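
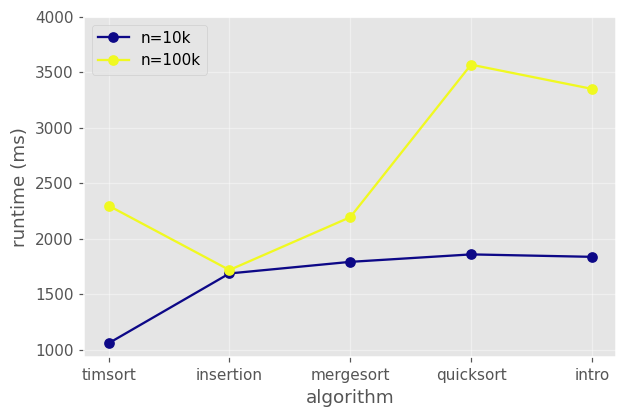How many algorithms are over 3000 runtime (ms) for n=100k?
2

Above 3000: quicksort, intro.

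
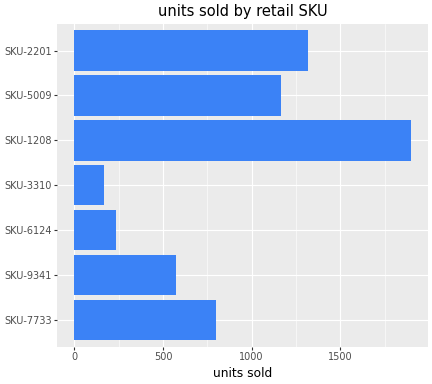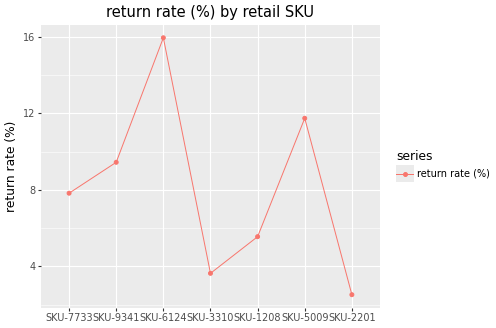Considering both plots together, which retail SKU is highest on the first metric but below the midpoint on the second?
Chart 2 median return rate (%) ≈ 8; below-median retail SKUs: SKU-3310, SKU-1208, SKU-2201. Among those, SKU-1208 has the highest units sold (≈ 1800).

SKU-1208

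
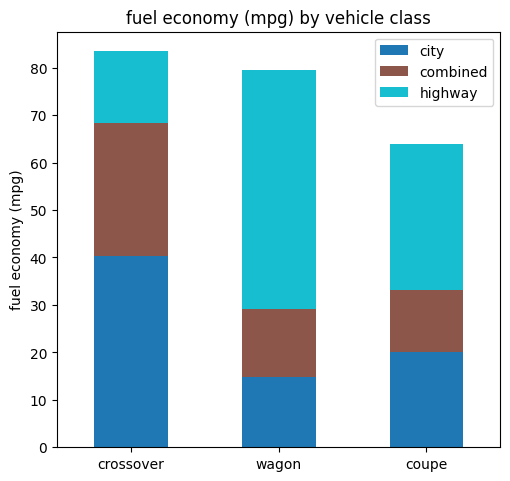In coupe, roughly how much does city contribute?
≈ 20

city top ≈ 20, bottom ≈ 0; segment ≈ 20.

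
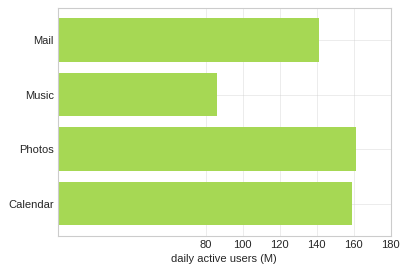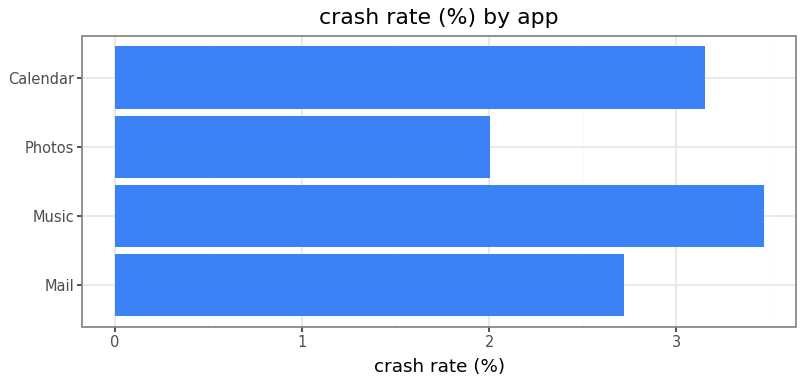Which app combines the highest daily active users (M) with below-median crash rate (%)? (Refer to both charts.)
Photos

Chart 2 median crash rate (%) ≈ 3; below-median apps: Mail, Photos. Among those, Photos has the highest daily active users (M) (≈ 160).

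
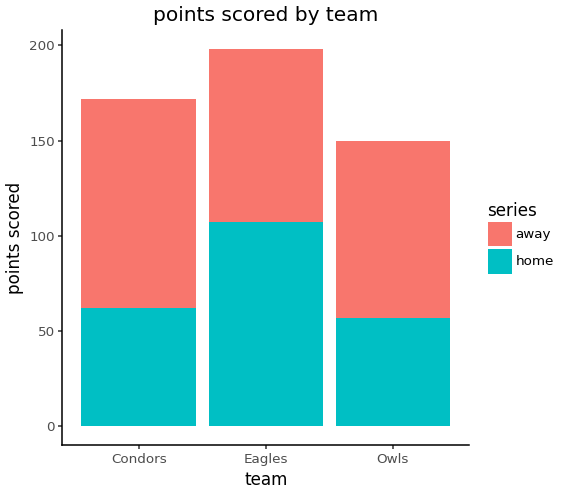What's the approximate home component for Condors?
home top ≈ 60, bottom ≈ 0; segment ≈ 60.

≈ 60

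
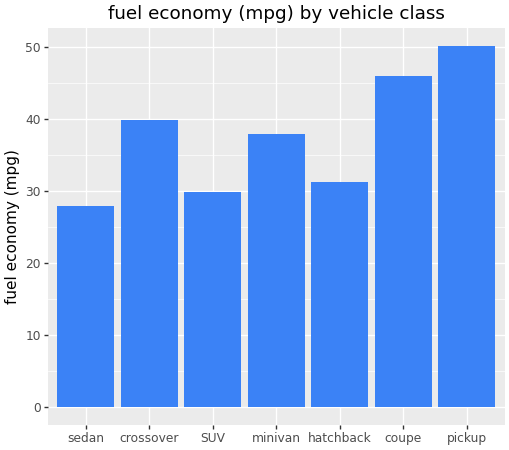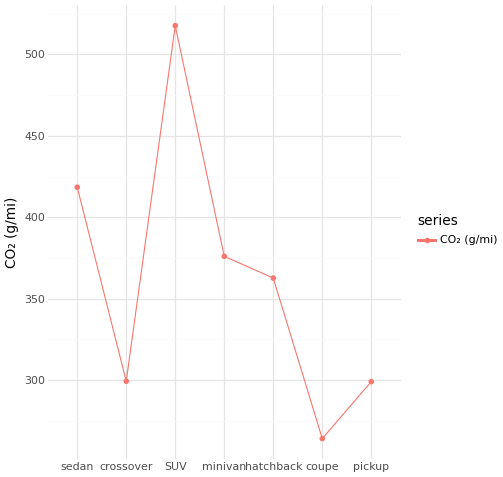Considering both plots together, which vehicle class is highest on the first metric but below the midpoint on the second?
pickup

Chart 2 median CO₂ (g/mi) ≈ 350; below-median vehicle classes: crossover, coupe, pickup. Among those, pickup has the highest fuel economy (mpg) (≈ 50).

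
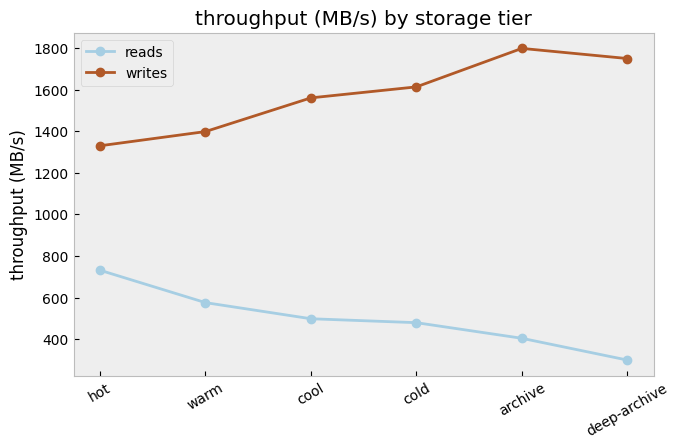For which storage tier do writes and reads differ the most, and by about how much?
deep-archive, ≈ 1600 MB/s

deep-archive: writes ≈ 1800, reads ≈ 200 → gap ≈ 1600. Next-largest (archive) is only ≈ 1400.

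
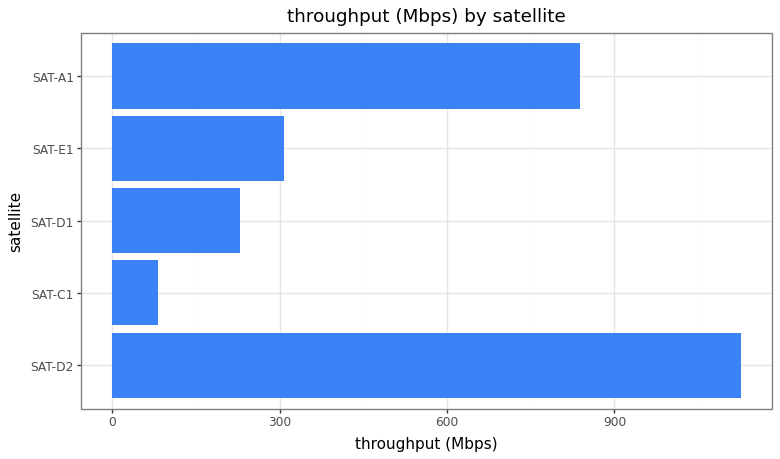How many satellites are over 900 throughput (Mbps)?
Above 900: SAT-D2.

1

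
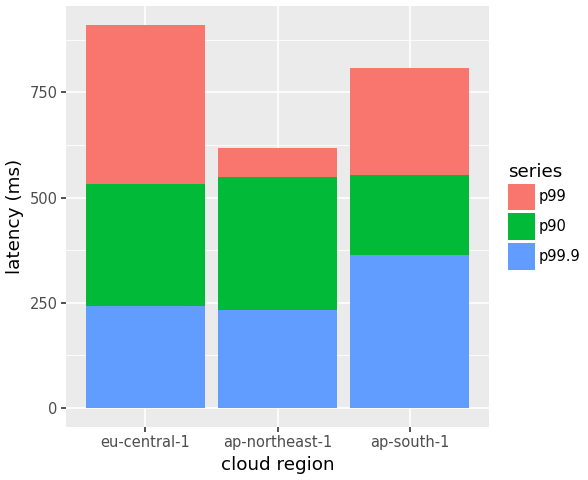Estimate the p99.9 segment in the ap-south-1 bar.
p99.9 top ≈ 400, bottom ≈ 0; segment ≈ 400.

≈ 400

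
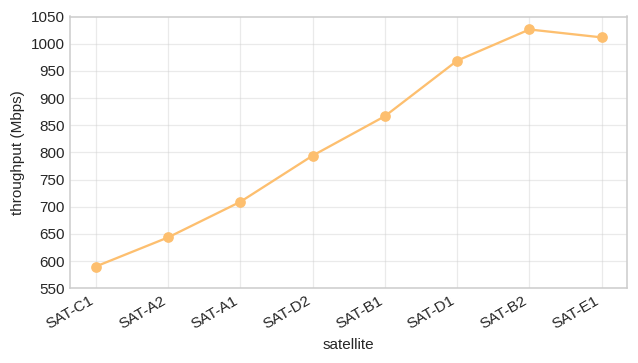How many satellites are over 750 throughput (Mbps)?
Above 750: SAT-D2, SAT-B1, SAT-D1, SAT-B2, SAT-E1.

5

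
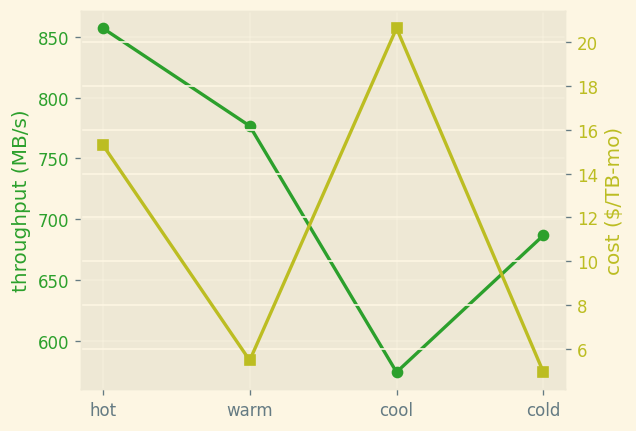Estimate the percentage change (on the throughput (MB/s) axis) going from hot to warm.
hot ≈ 850, warm ≈ 775; (775 − 850) / 850 ≈ -8.8%.

≈ -8.8%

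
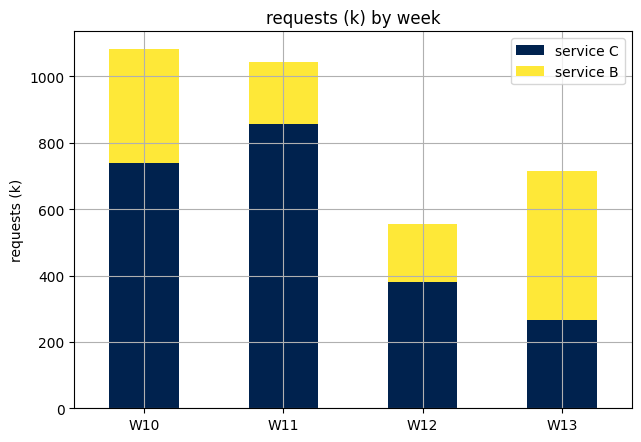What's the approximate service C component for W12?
service C top ≈ 400, bottom ≈ 0; segment ≈ 400.

≈ 400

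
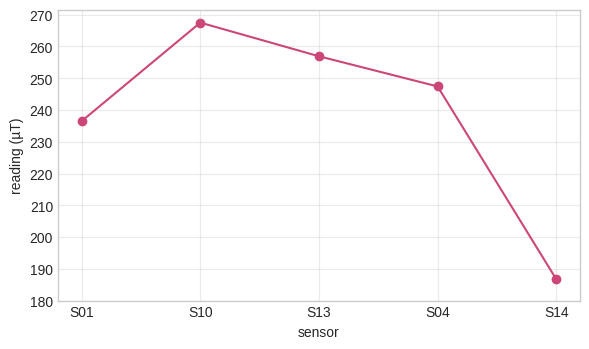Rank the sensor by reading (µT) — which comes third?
Top 4: S10 ≈ 270, S13 ≈ 260, S04 ≈ 250, S01 ≈ 240.

S04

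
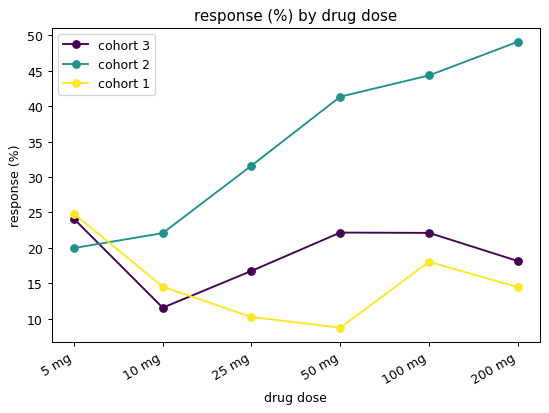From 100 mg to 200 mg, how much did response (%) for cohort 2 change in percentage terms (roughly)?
100 mg ≈ 45, 200 mg ≈ 50; (50 − 45) / 45 ≈ +11.1%.

≈ +11.1%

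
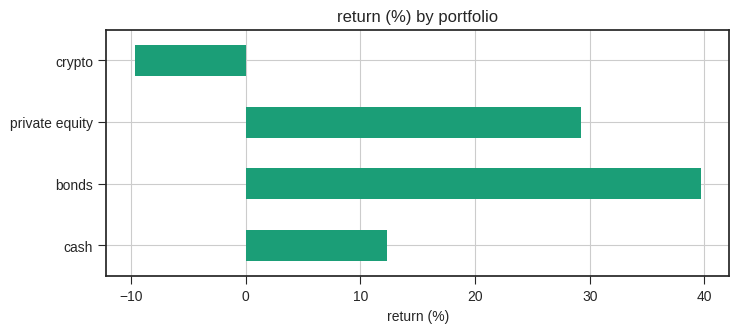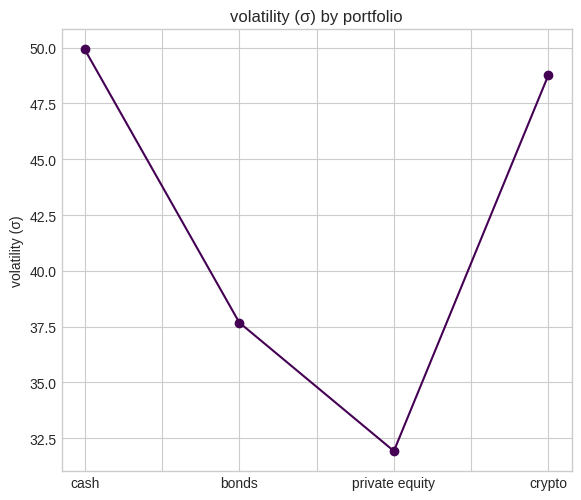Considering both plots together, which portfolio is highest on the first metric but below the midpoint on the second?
bonds

Chart 2 median volatility (σ) ≈ 45; below-median portfolios: bonds, private equity. Among those, bonds has the highest return (%) (≈ 40).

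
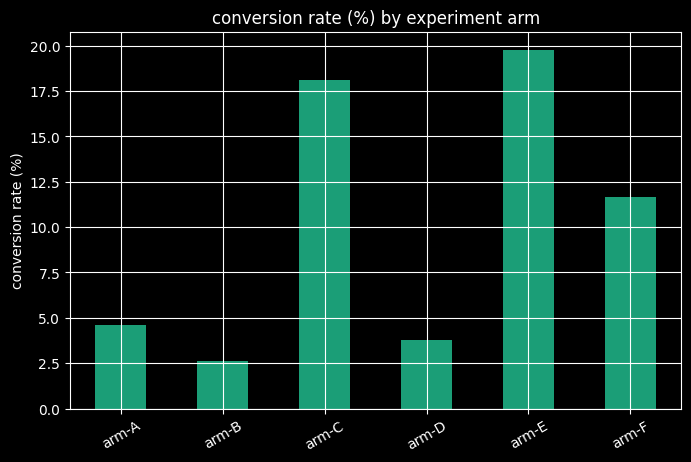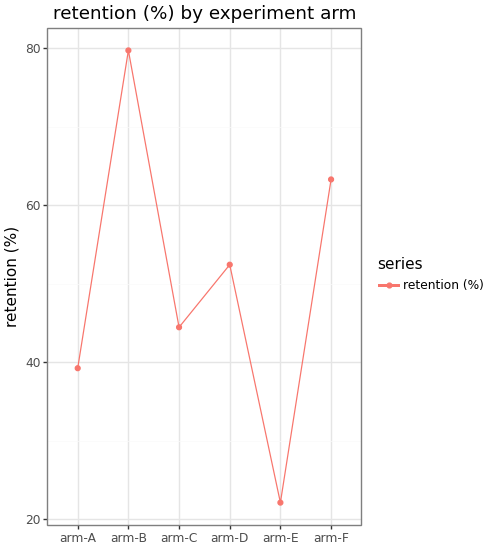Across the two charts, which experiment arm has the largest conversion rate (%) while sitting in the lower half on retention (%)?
arm-E

Chart 2 median retention (%) ≈ 50; below-median experiment arms: arm-A, arm-C, arm-E. Among those, arm-E has the highest conversion rate (%) (≈ 20).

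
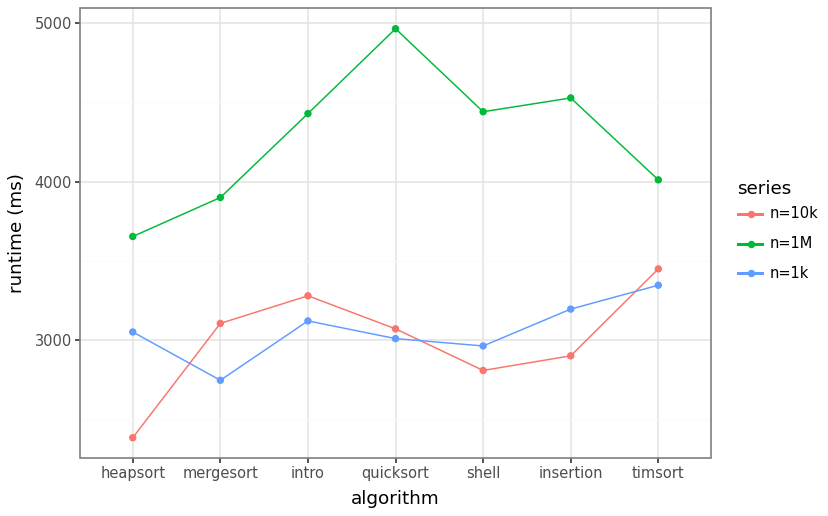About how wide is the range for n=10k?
≈ 1000

Max timsort ≈ 3500, min heapsort ≈ 2500; range ≈ 1000.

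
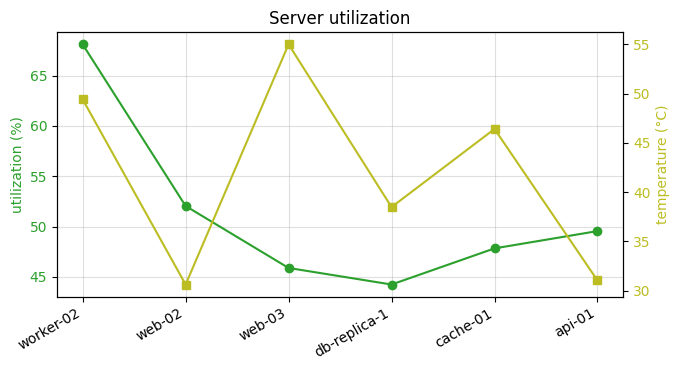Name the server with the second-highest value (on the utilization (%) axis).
Top 3 (on the utilization (%) axis): worker-02 ≈ 68, web-02 ≈ 52, api-01 ≈ 50.

web-02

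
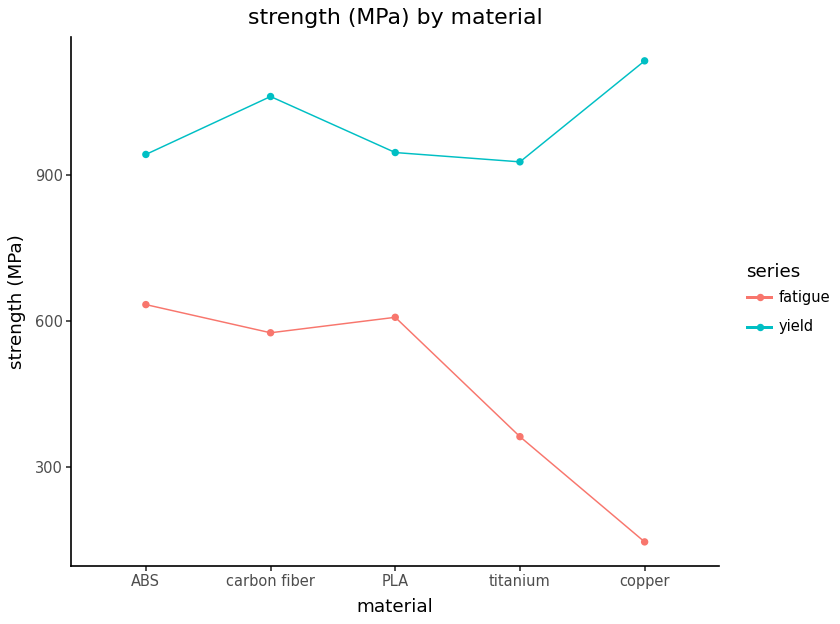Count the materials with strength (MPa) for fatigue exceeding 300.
4

Above 300: ABS, carbon fiber, PLA, titanium.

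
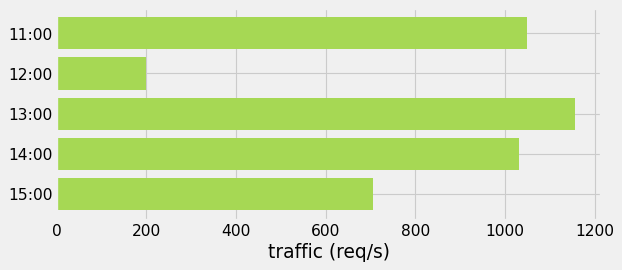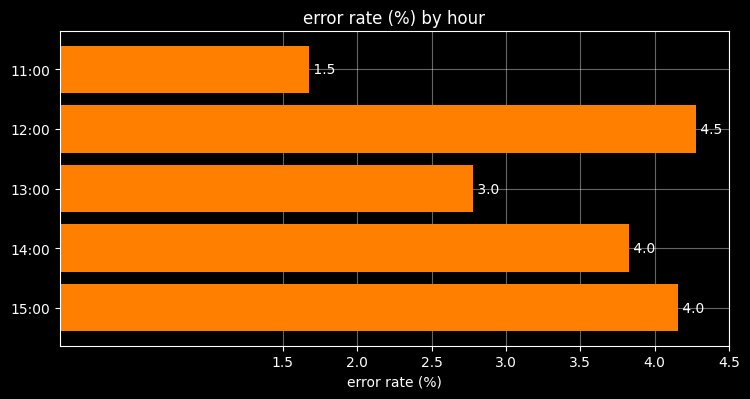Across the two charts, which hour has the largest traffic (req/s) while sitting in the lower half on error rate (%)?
Chart 2 median error rate (%) ≈ 4; below-median hours: 11:00, 13:00. Among those, 13:00 has the highest traffic (req/s) (≈ 1200).

13:00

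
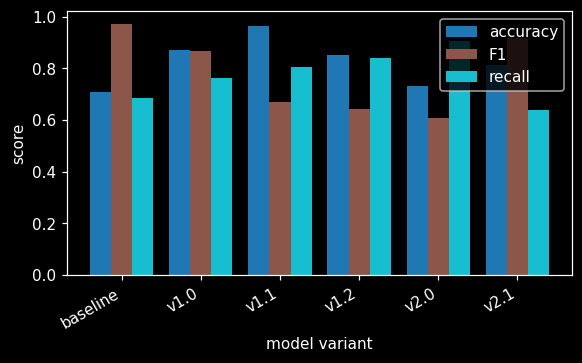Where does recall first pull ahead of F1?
v1.1

v1.0: recall ≈ 0.8 vs F1 ≈ 0.9 (not yet); v1.1: recall ≈ 0.8 vs F1 ≈ 0.7 (first crossover).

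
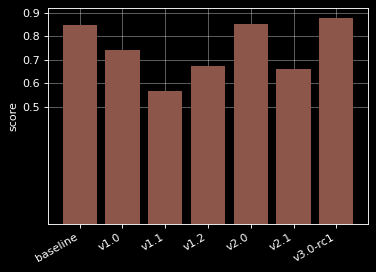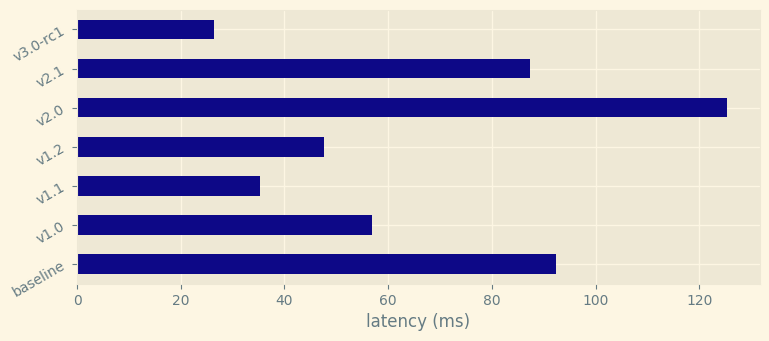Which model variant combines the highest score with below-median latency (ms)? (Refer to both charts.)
Chart 2 median latency (ms) ≈ 60; below-median model variants: v1.1, v1.2, v3.0-rc1. Among those, v3.0-rc1 has the highest score (≈ 0.9).

v3.0-rc1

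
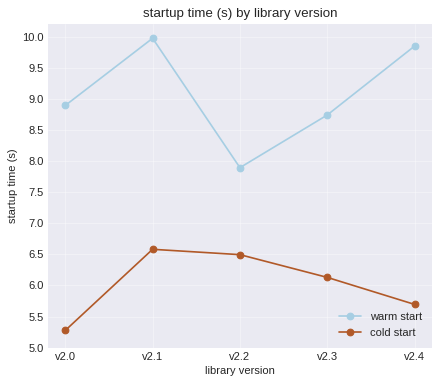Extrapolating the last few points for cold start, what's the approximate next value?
≈ 5

Last three: 6.5, 6.0, 5.5 → slope ≈ -0.5/step → next ≈ 5.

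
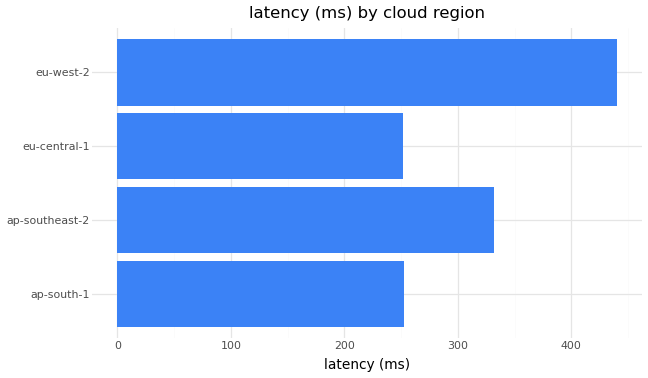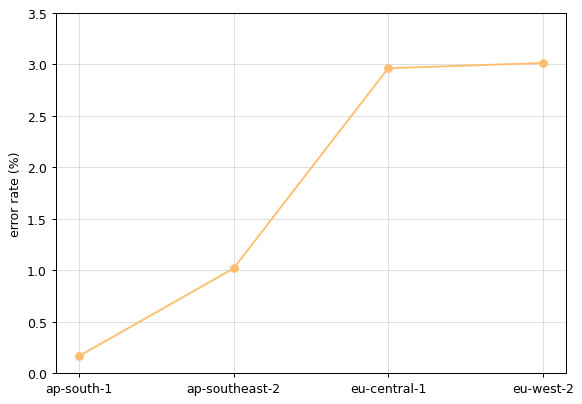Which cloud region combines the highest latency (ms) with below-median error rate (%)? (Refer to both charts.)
ap-southeast-2

Chart 2 median error rate (%) ≈ 2; below-median cloud regions: ap-south-1, ap-southeast-2. Among those, ap-southeast-2 has the highest latency (ms) (≈ 350).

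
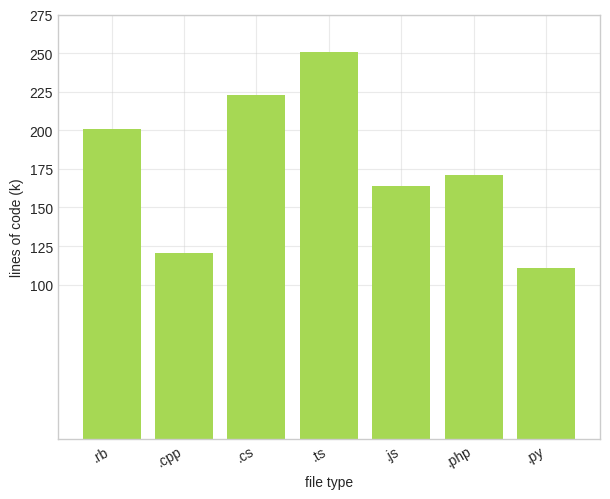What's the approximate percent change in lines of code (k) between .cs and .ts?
.cs ≈ 225, .ts ≈ 250; (250 − 225) / 225 ≈ +11.1%.

≈ +11.1%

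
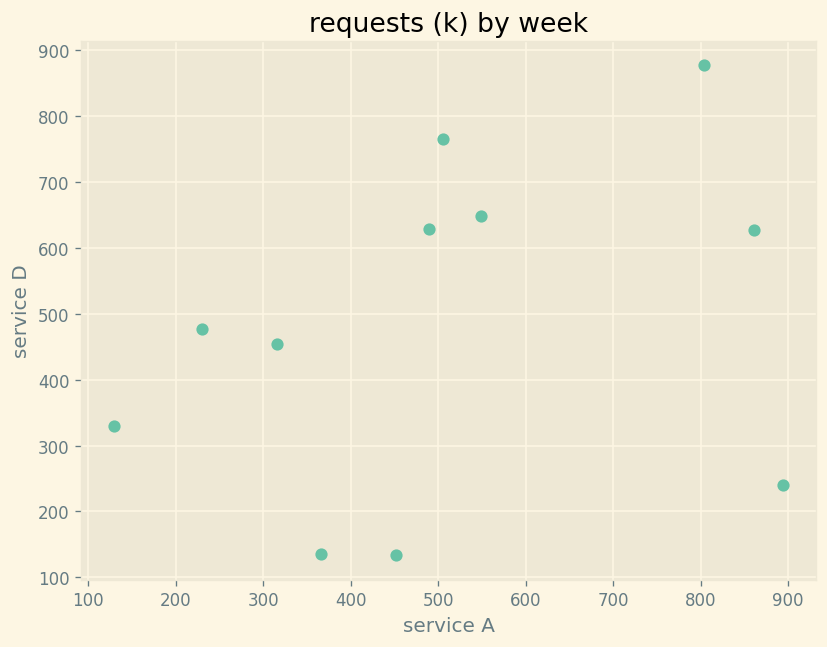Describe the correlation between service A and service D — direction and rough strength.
positive, weak

Points are positively correlated; weak (|r| ≈ 0.3).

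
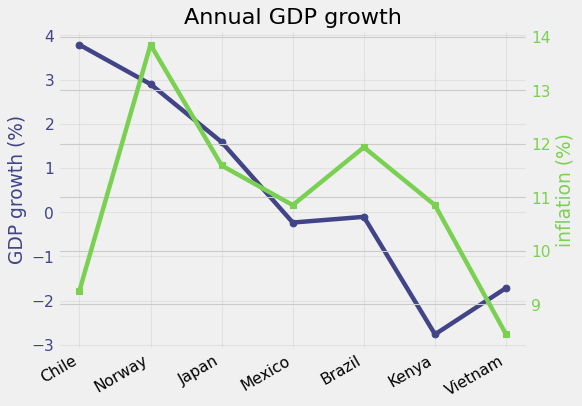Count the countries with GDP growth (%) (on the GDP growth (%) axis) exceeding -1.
5

Above -1: Chile, Norway, Japan, Mexico, Brazil.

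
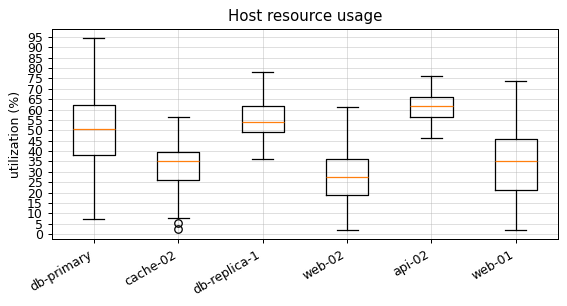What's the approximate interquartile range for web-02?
≈ 15

Q3 ≈ 35, Q1 ≈ 20; IQR ≈ 15.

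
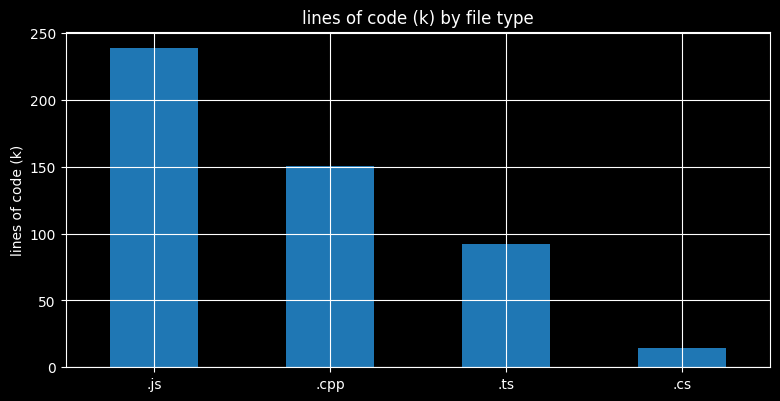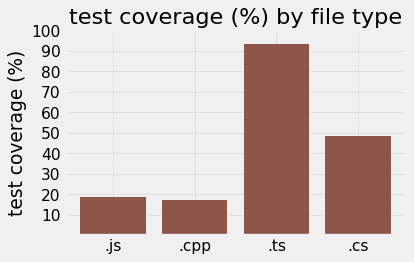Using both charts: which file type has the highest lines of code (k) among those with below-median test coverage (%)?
Chart 2 median test coverage (%) ≈ 30; below-median file types: .js, .cpp. Among those, .js has the highest lines of code (k) (≈ 250).

.js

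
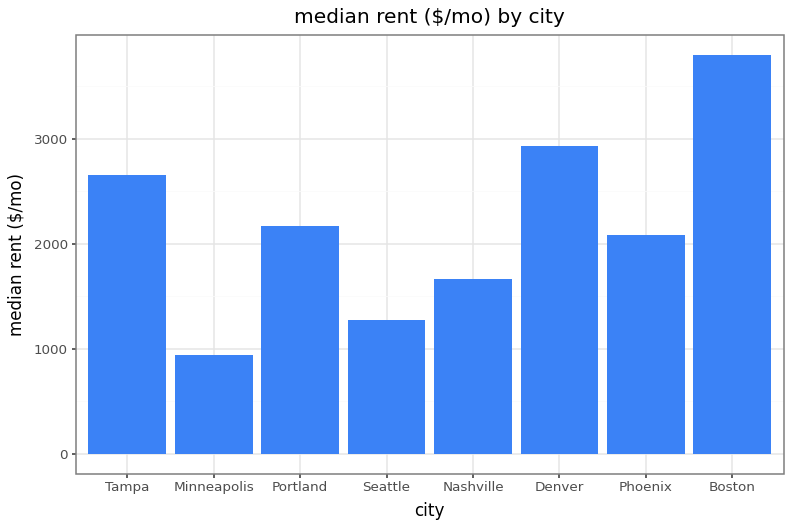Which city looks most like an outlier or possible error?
Boston ≈ 4000; the rest sit between ≈ 1000 and ≈ 3000.

Boston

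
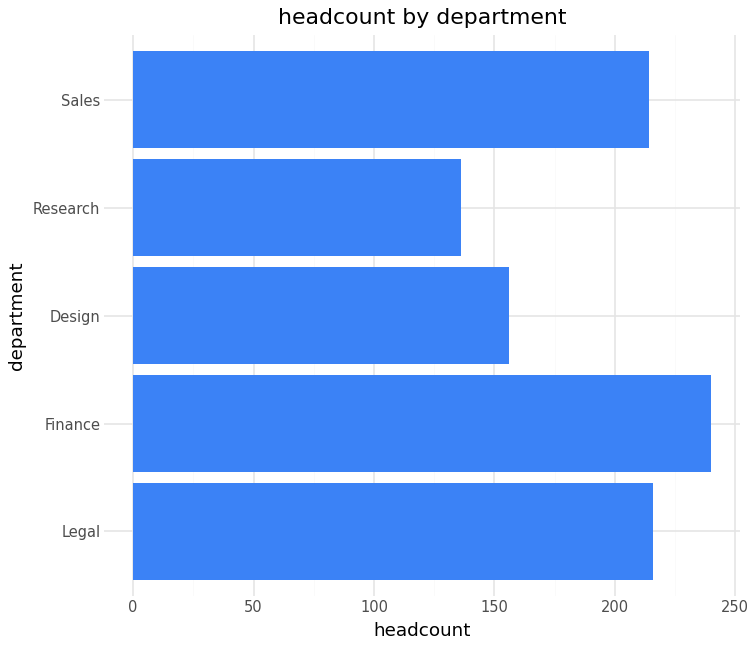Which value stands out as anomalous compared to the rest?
Research ≈ 140; the rest sit between ≈ 160 and ≈ 240.

Research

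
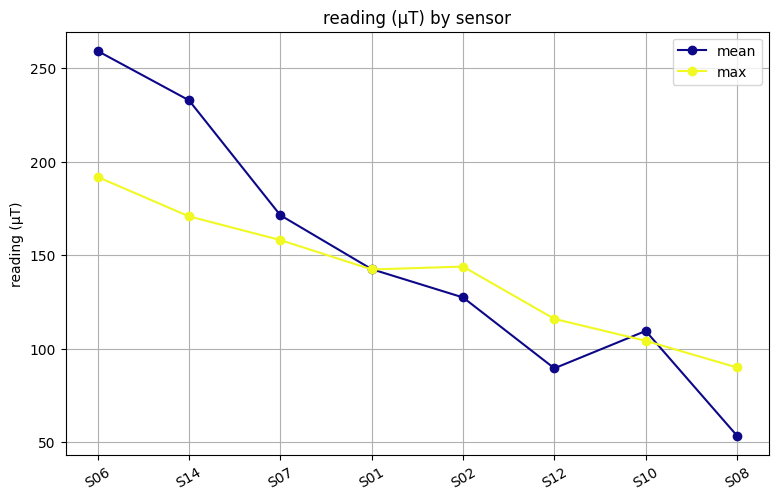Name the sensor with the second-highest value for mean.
S14

Top 3 for mean: S06 ≈ 260, S14 ≈ 240, S07 ≈ 180.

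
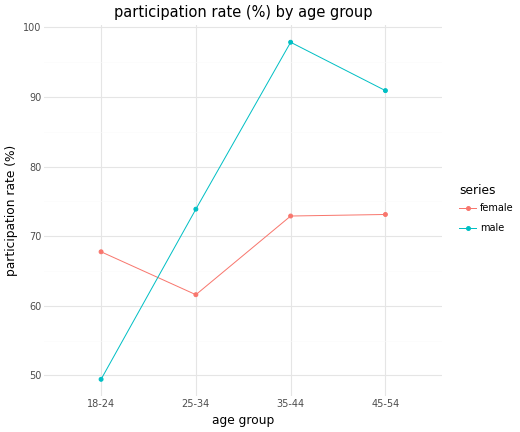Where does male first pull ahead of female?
25-34

18-24: male ≈ 50 vs female ≈ 70 (not yet); 25-34: male ≈ 75 vs female ≈ 60 (first crossover).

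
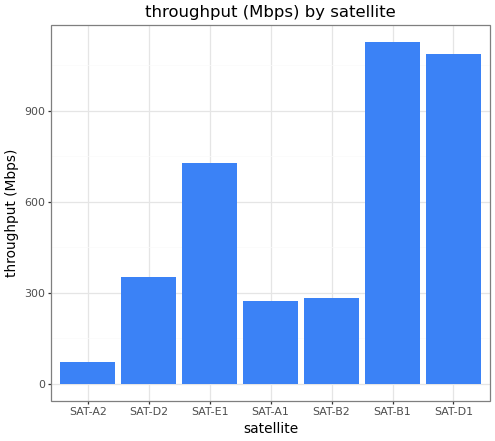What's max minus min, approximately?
Max SAT-B1 ≈ 1100, min SAT-A2 ≈ 100; range ≈ 1000.

≈ 1000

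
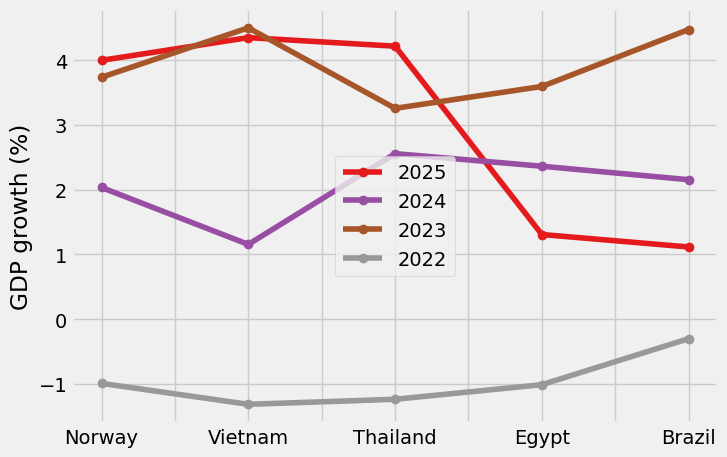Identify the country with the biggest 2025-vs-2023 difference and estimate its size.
Brazil: 2025 ≈ 1.0, 2023 ≈ 4.5 → gap ≈ 3.5. Next-largest (Egypt) is only ≈ 2.0.

Brazil, ≈ 3.5 %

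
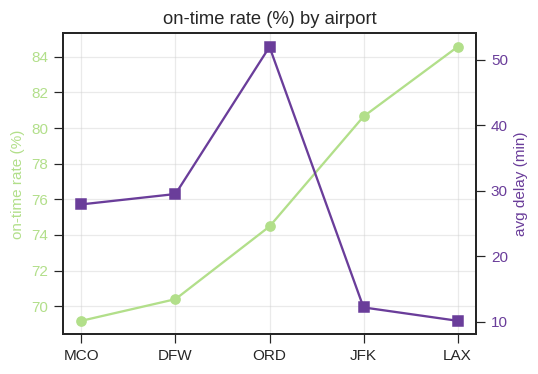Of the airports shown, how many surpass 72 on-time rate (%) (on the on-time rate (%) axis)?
Above 72: ORD, JFK, LAX.

3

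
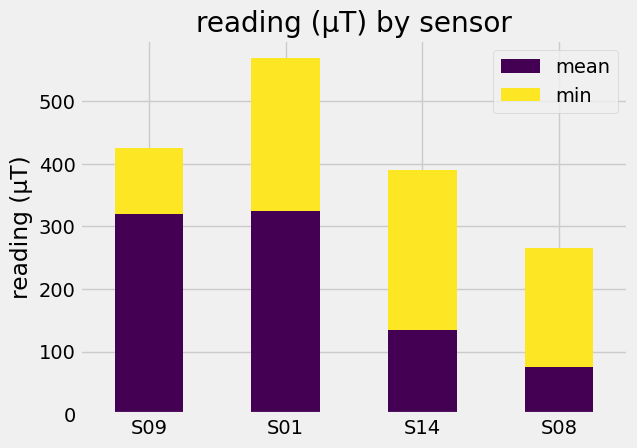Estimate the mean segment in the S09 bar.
≈ 300

mean top ≈ 300, bottom ≈ 0; segment ≈ 300.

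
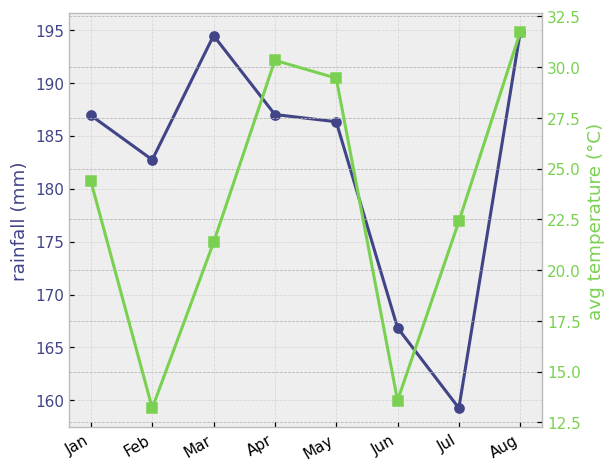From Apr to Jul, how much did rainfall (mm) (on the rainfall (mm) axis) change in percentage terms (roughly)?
Apr ≈ 185, Jul ≈ 160; (160 − 185) / 185 ≈ -13.5%.

≈ -13.5%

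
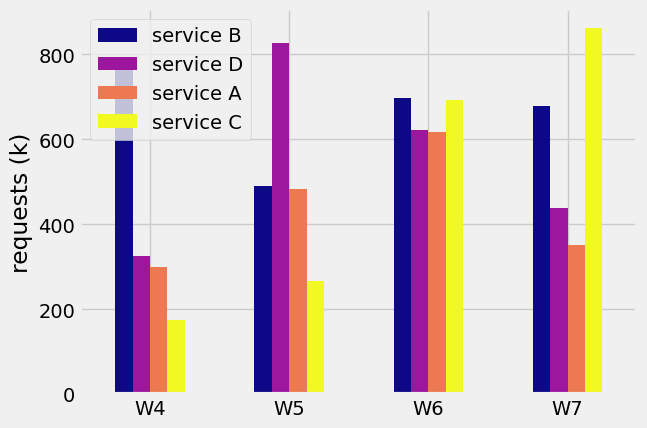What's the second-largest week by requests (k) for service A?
Top 3 for service A: W6 ≈ 600, W5 ≈ 500, W7 ≈ 400.

W5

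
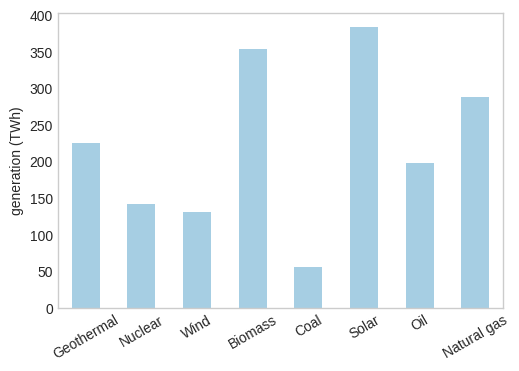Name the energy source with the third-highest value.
Natural gas

Top 4: Solar ≈ 400, Biomass ≈ 350, Natural gas ≈ 300, Geothermal ≈ 250.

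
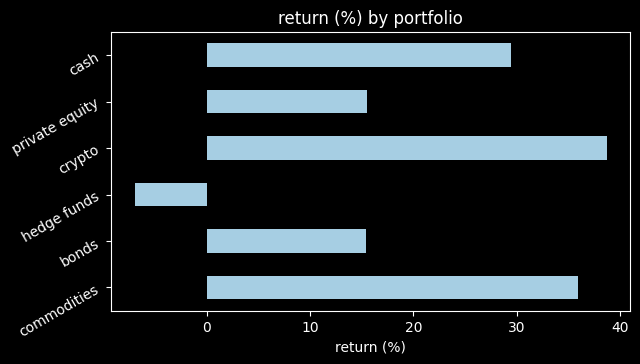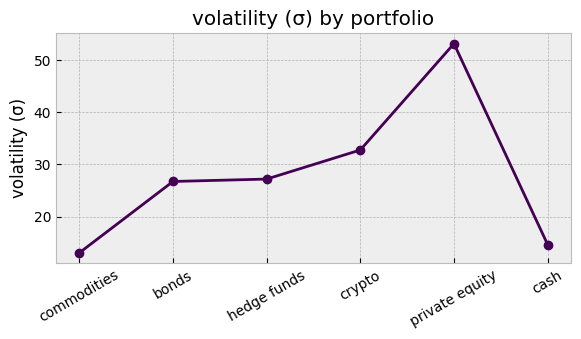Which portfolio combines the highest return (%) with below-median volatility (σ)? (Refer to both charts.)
Chart 2 median volatility (σ) ≈ 25; below-median portfolios: commodities, bonds, cash. Among those, commodities has the highest return (%) (≈ 35).

commodities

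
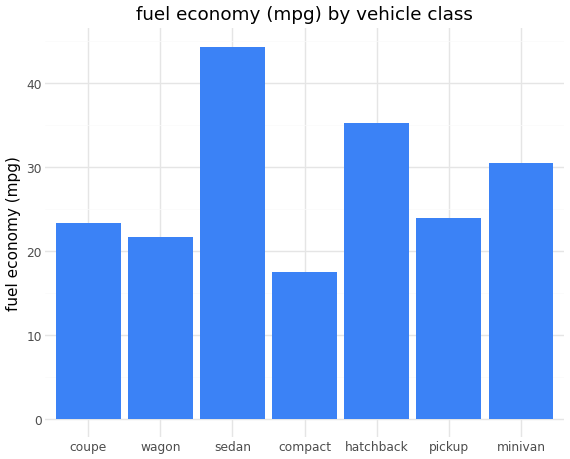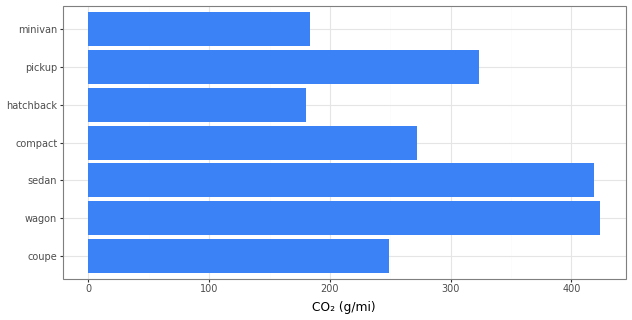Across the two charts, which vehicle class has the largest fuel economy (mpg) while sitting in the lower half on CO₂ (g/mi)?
Chart 2 median CO₂ (g/mi) ≈ 250; below-median vehicle classes: coupe, hatchback, minivan. Among those, hatchback has the highest fuel economy (mpg) (≈ 35).

hatchback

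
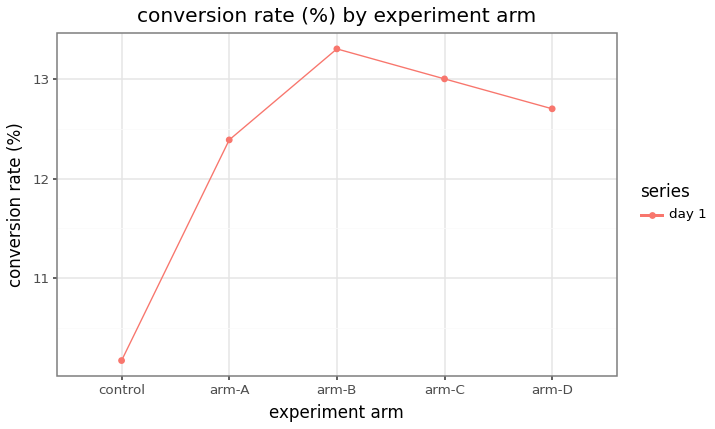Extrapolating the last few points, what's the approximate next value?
Last three: 13.5, 13.0, 12.5 → slope ≈ -0.5/step → next ≈ 12.

≈ 12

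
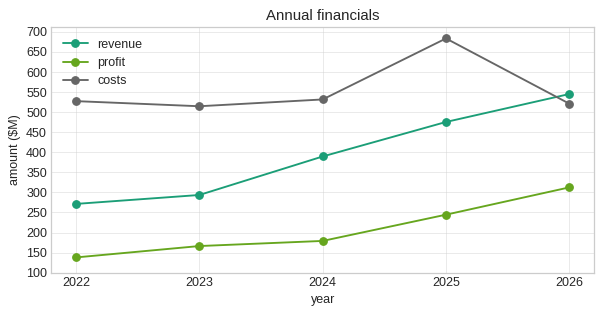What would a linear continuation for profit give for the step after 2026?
Last three: 200, 250, 300 → slope ≈ 50/step → next ≈ 350.

≈ 350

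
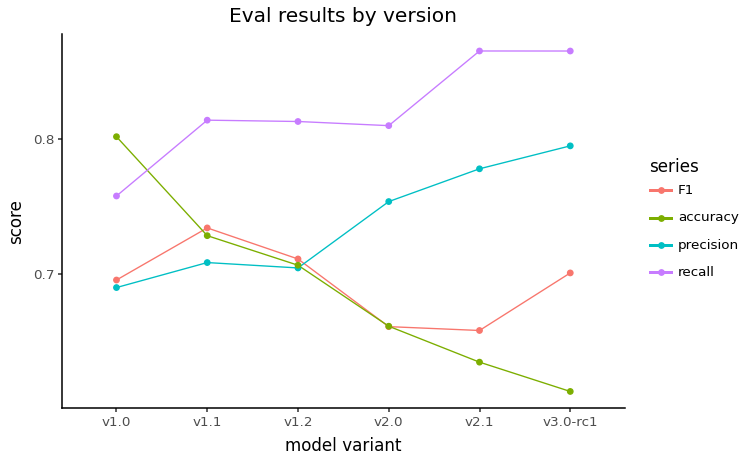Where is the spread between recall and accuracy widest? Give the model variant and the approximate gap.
v3.0-rc1: recall ≈ 0.85, accuracy ≈ 0.60 → gap ≈ 0.25. Next-largest (v2.1) is only ≈ 0.20.

v3.0-rc1, ≈ 0.25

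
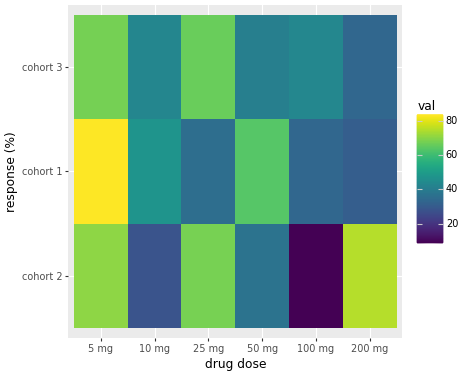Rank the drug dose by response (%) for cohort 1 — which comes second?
Top 3 for cohort 1: 5 mg ≈ 80, 50 mg ≈ 60, 10 mg ≈ 50.

50 mg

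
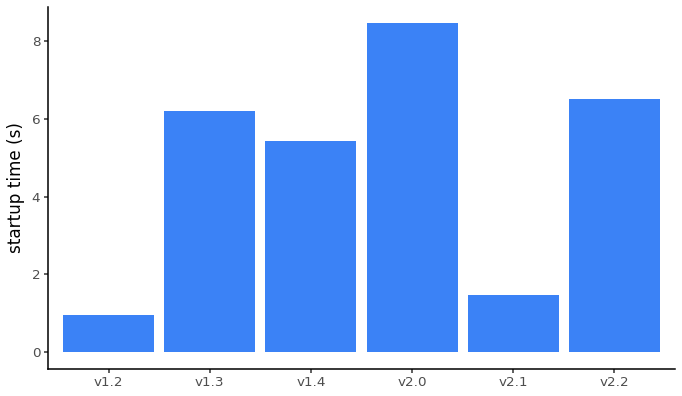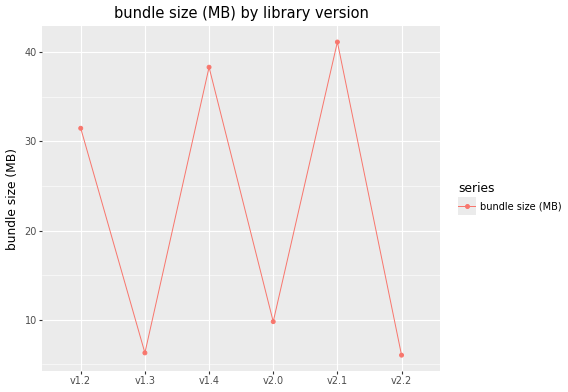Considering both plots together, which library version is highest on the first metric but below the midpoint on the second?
Chart 2 median bundle size (MB) ≈ 20; below-median library versions: v1.3, v2.0, v2.2. Among those, v2.0 has the highest startup time (s) (≈ 8).

v2.0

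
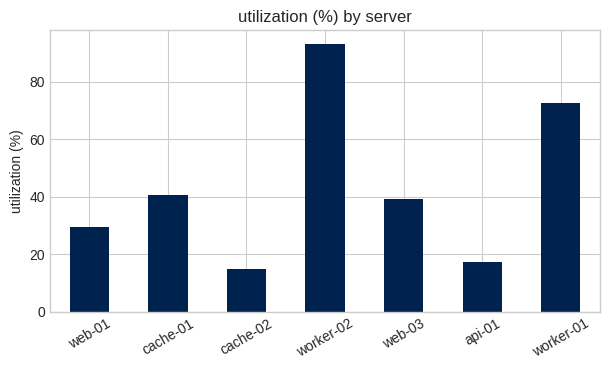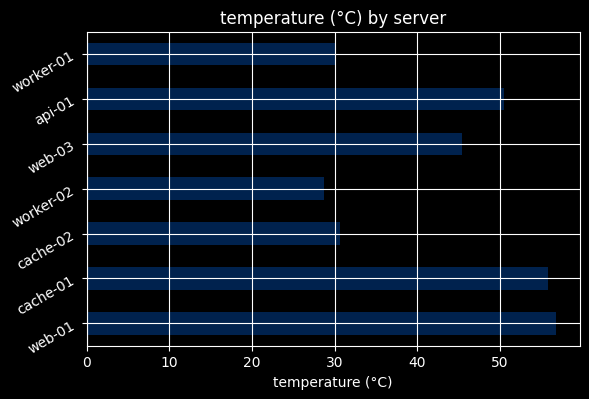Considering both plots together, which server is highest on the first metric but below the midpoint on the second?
Chart 2 median temperature (°C) ≈ 50; below-median servers: cache-02, worker-02, worker-01. Among those, worker-02 has the highest utilization (%) (≈ 90).

worker-02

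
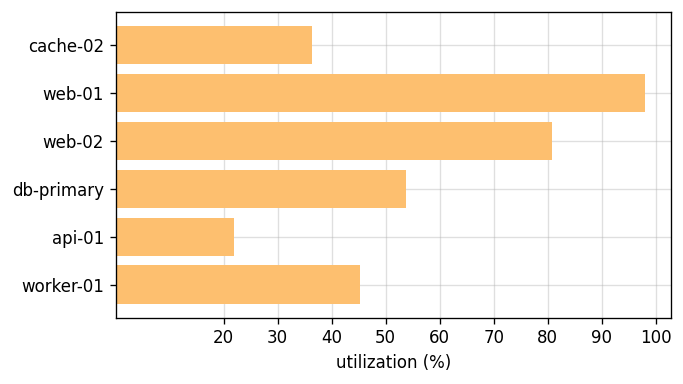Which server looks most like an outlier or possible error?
web-01

web-01 ≈ 100; the rest sit between ≈ 20 and ≈ 80.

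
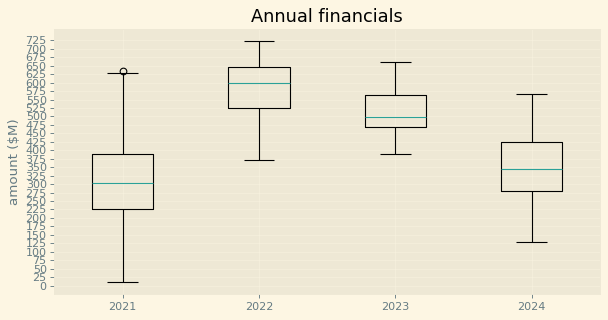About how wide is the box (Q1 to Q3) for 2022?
≈ 125

Q3 ≈ 650, Q1 ≈ 525; IQR ≈ 125.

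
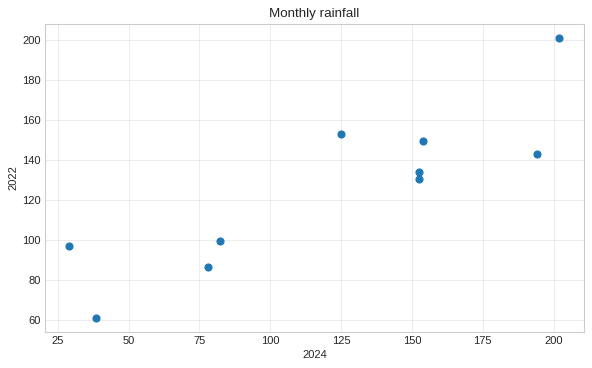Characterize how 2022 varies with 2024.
Points are positively correlated; strong (|r| ≈ 0.9).

positive, strong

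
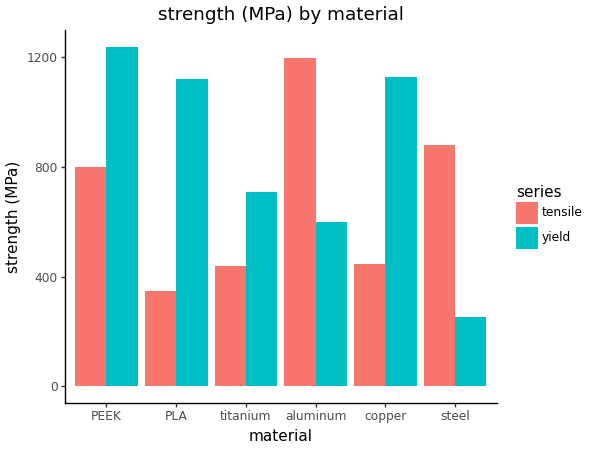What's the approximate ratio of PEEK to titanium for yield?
≈ 1.5×

PEEK ≈ 1200, titanium ≈ 800; 1200/800 ≈ 1.5.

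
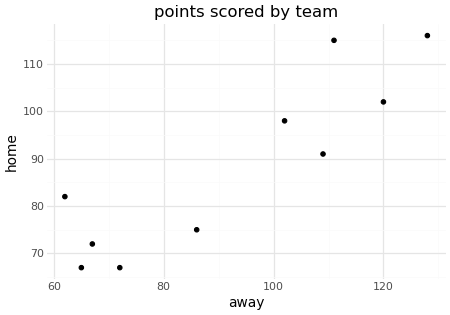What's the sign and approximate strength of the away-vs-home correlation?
positive, strong

Points are positively correlated; strong (|r| ≈ 0.9).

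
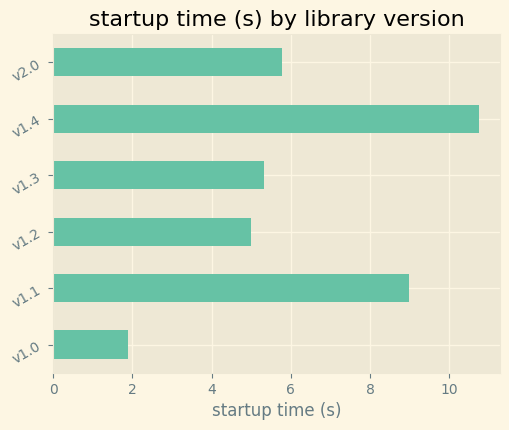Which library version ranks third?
v2.0

Top 4: v1.4 ≈ 11, v1.1 ≈ 9, v2.0 ≈ 6, v1.3 ≈ 5.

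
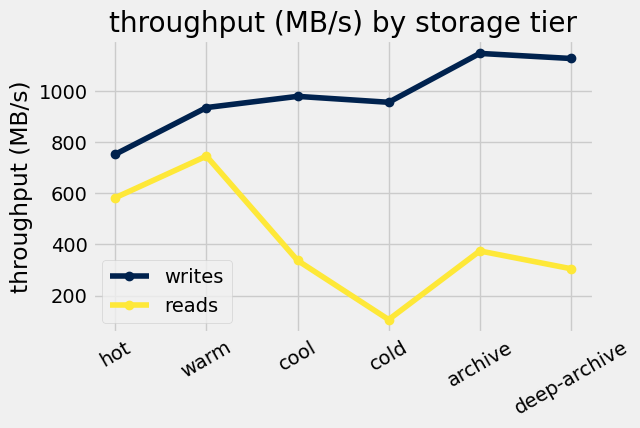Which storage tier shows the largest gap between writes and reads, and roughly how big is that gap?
cold, ≈ 900 MB/s

cold: writes ≈ 1000, reads ≈ 100 → gap ≈ 900. Next-largest (deep-archive) is only ≈ 800.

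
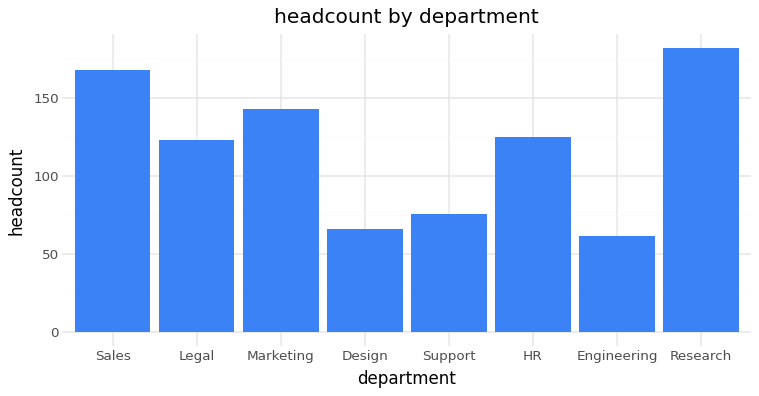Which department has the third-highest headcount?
Top 4: Research ≈ 180, Sales ≈ 160, Marketing ≈ 140, HR ≈ 120.

Marketing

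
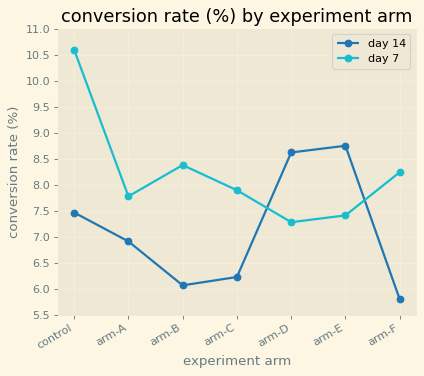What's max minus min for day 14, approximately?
≈ 2.5

Max arm-E ≈ 8.5, min arm-F ≈ 6.0; range ≈ 2.5.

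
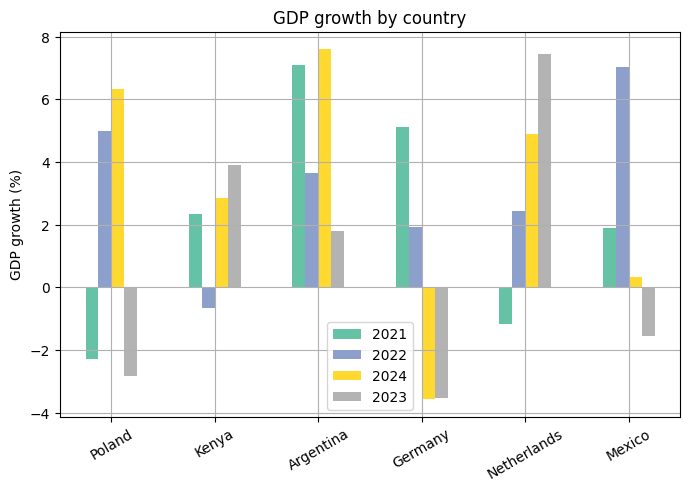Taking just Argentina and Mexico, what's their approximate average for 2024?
≈ 4

(8 + 0) / 2 ≈ 4.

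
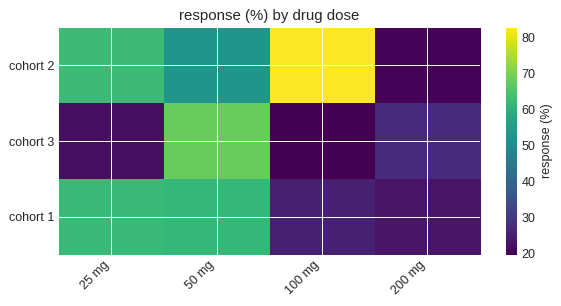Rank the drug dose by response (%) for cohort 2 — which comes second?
Top 3 for cohort 2: 100 mg ≈ 80, 25 mg ≈ 60, 50 mg ≈ 50.

25 mg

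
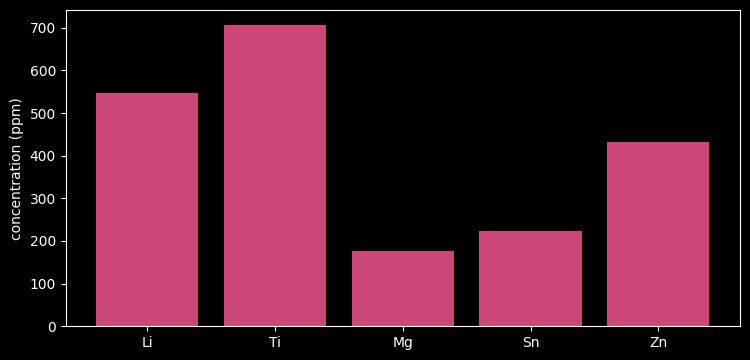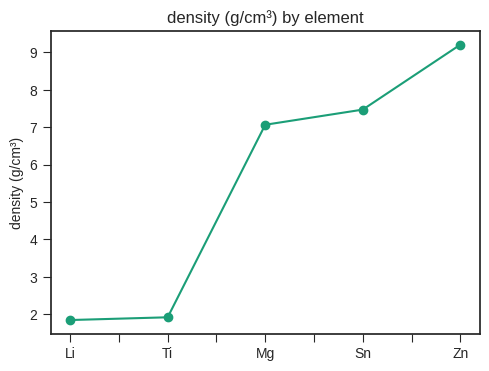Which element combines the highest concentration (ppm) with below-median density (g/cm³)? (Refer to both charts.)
Chart 2 median density (g/cm³) ≈ 7; below-median elements: Li, Ti. Among those, Ti has the highest concentration (ppm) (≈ 700).

Ti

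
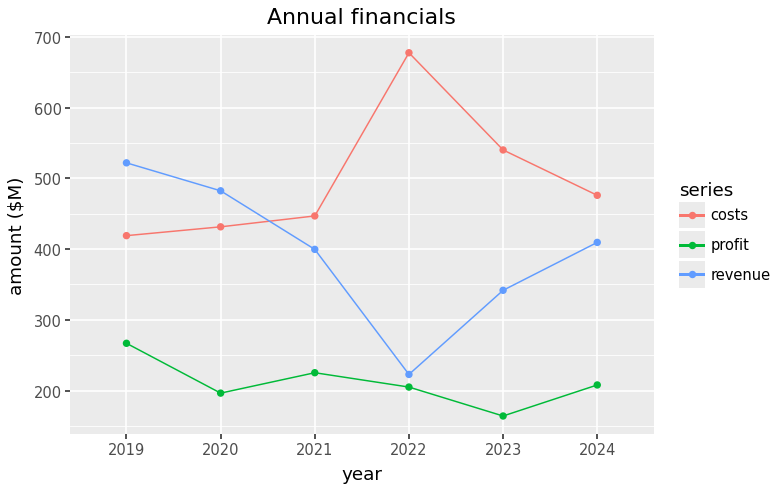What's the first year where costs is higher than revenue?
2020: costs ≈ 450 vs revenue ≈ 500 (not yet); 2021: costs ≈ 450 vs revenue ≈ 400 (first crossover).

2021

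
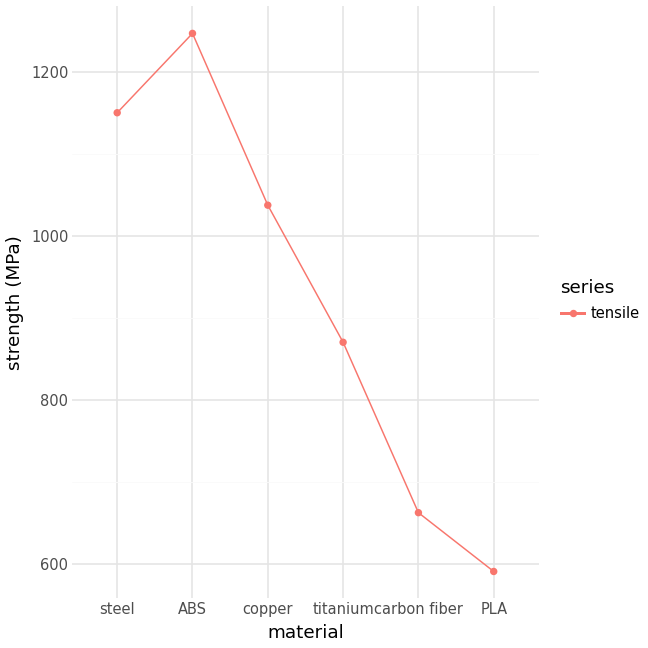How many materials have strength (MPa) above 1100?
2

Above 1100: steel, ABS.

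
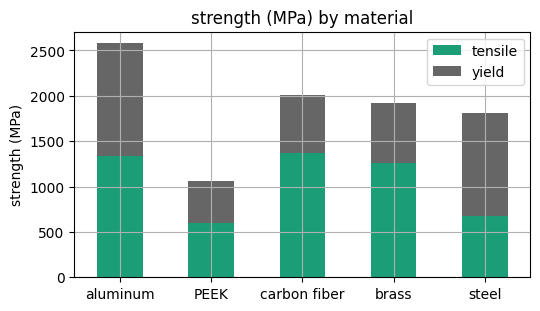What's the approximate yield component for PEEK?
yield top ≈ 1000, bottom ≈ 500; segment ≈ 500.

≈ 500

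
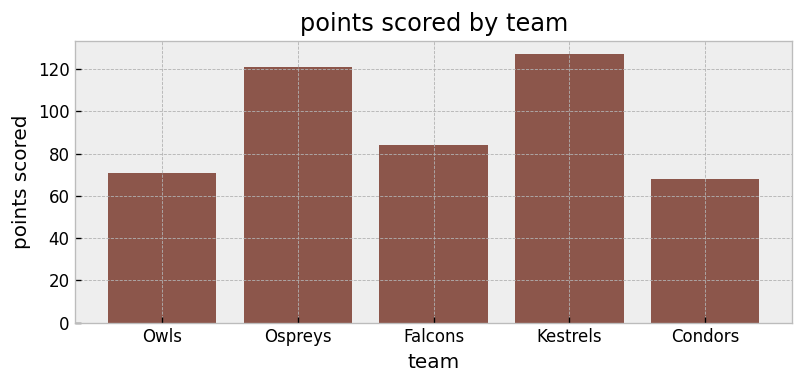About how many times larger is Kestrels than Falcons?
Kestrels ≈ 120, Falcons ≈ 80; 120/80 ≈ 1.5.

≈ 1.5×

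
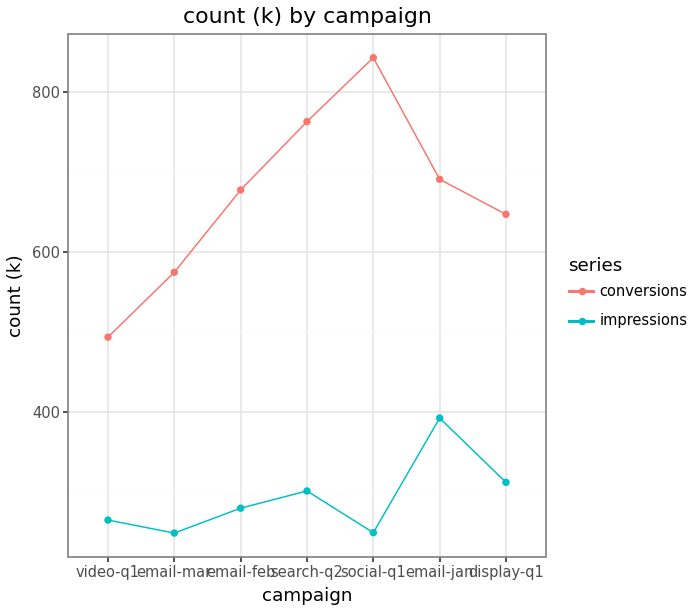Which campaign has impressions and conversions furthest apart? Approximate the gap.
social-q1, ≈ 600 k

social-q1: impressions ≈ 250, conversions ≈ 850 → gap ≈ 600. Next-largest (search-q2) is only ≈ 450.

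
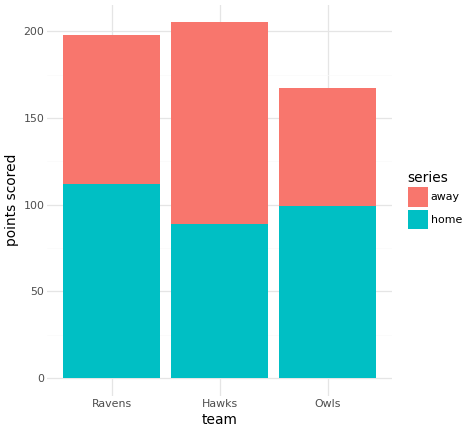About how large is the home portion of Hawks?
≈ 80

home top ≈ 80, bottom ≈ 0; segment ≈ 80.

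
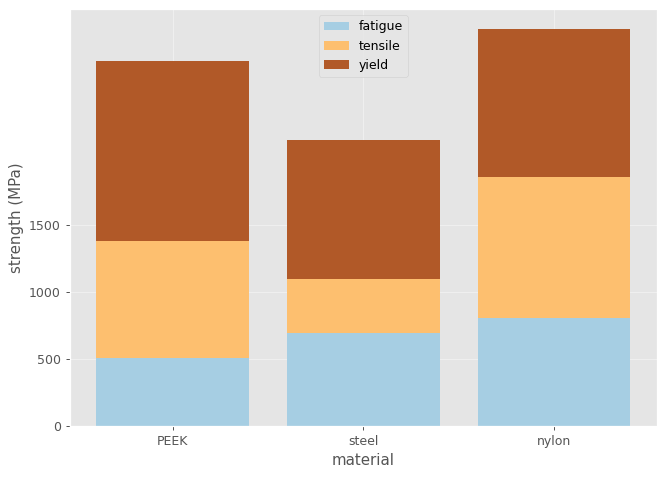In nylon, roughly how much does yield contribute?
yield top ≈ 3000, bottom ≈ 2000; segment ≈ 1000.

≈ 1000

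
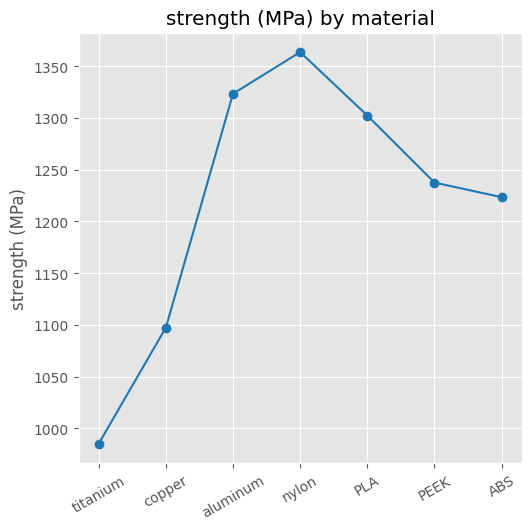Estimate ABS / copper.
ABS ≈ 1200, copper ≈ 1100; 1200/1100 ≈ 1.09.

≈ 1.09×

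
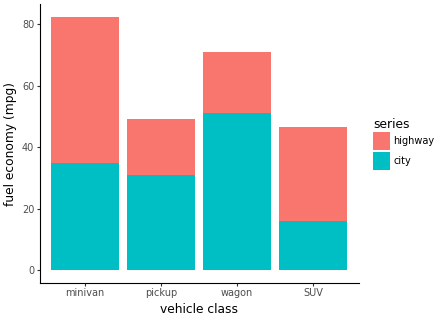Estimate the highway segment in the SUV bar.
≈ 30

highway top ≈ 50, bottom ≈ 20; segment ≈ 30.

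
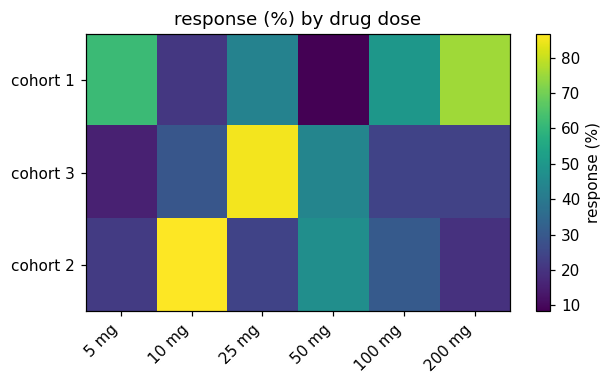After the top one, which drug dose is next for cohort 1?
5 mg

Top 3 for cohort 1: 200 mg ≈ 80, 5 mg ≈ 60, 100 mg ≈ 50.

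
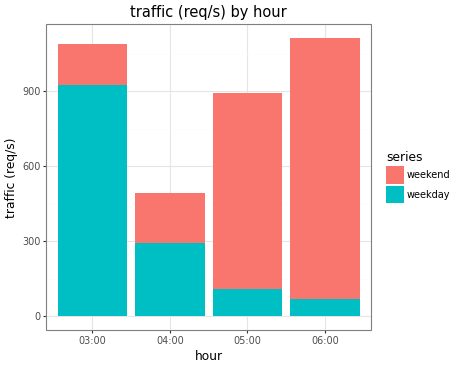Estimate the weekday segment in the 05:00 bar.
weekday top ≈ 100, bottom ≈ 0; segment ≈ 100.

≈ 100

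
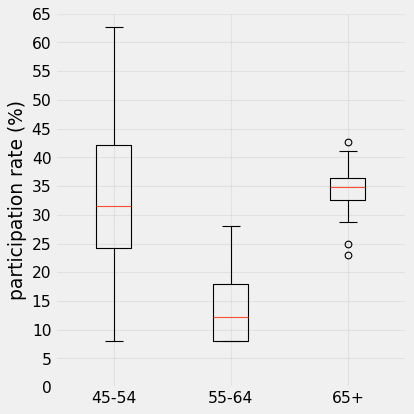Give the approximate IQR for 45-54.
≈ 15

Q3 ≈ 40, Q1 ≈ 25; IQR ≈ 15.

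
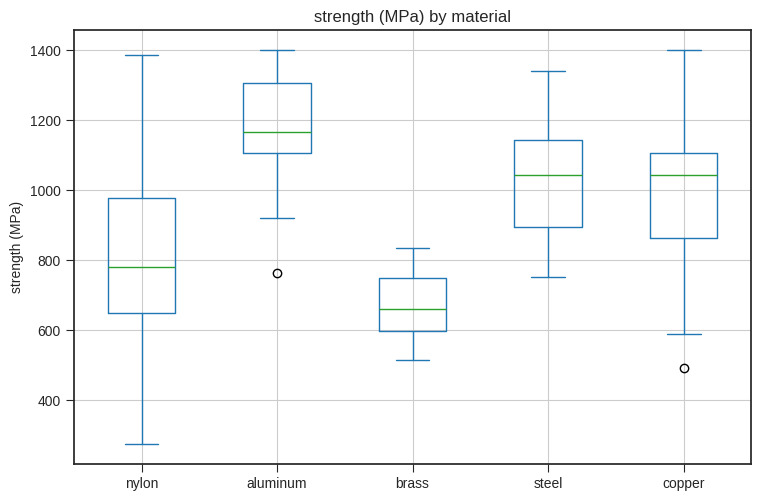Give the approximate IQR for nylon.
≈ 350

Q3 ≈ 1000, Q1 ≈ 650; IQR ≈ 350.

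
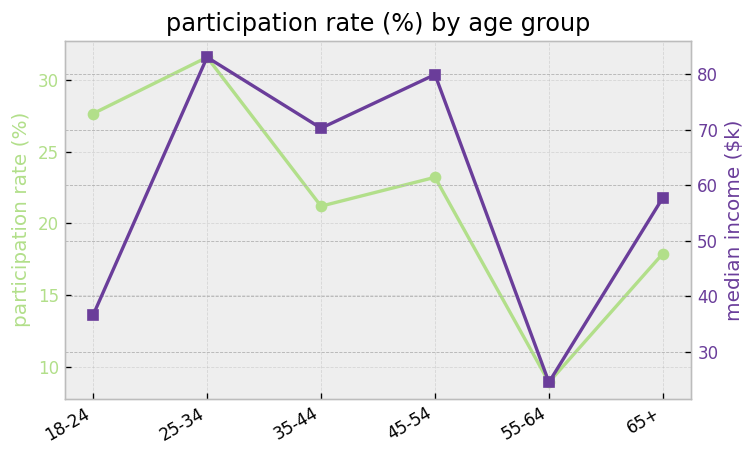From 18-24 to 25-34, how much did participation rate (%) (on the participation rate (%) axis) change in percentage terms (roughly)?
18-24 ≈ 28, 25-34 ≈ 32; (32 − 28) / 28 ≈ +14.3%.

≈ +14.3%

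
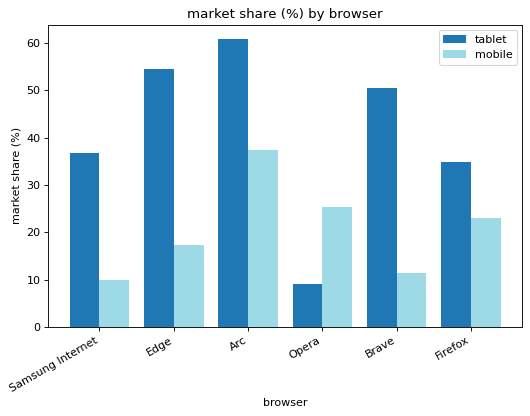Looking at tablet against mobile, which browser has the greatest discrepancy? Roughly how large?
Brave, ≈ 40 %

Brave: tablet ≈ 50, mobile ≈ 10 → gap ≈ 40. Next-largest (Edge) is only ≈ 30.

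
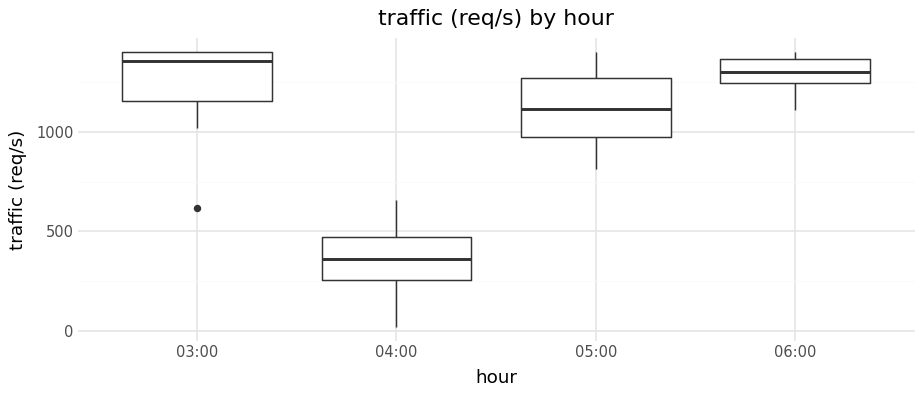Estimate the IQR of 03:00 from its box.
Q3 ≈ 1400, Q1 ≈ 1200; IQR ≈ 200.

≈ 200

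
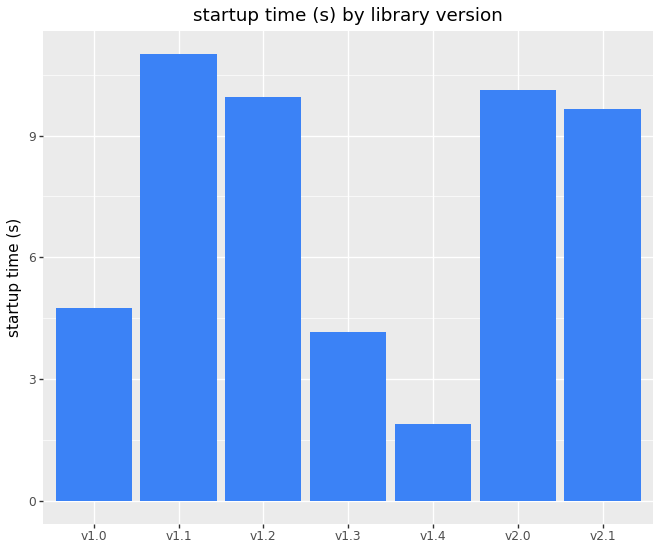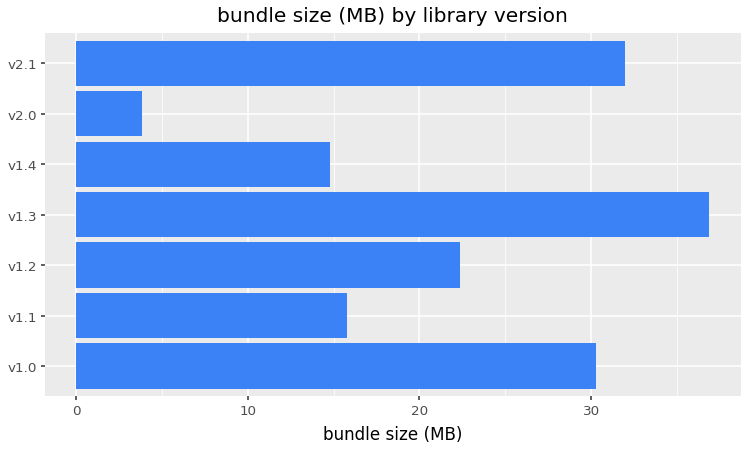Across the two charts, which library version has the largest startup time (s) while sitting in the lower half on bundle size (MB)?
Chart 2 median bundle size (MB) ≈ 20; below-median library versions: v1.1, v1.4, v2.0. Among those, v1.1 has the highest startup time (s) (≈ 12).

v1.1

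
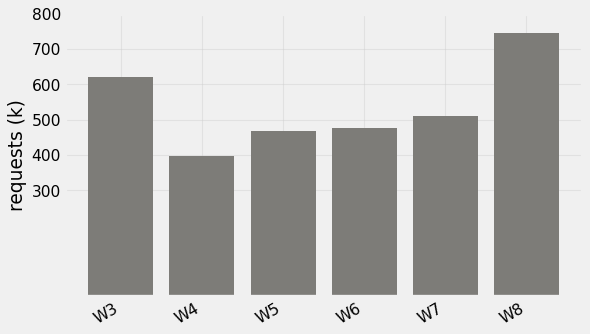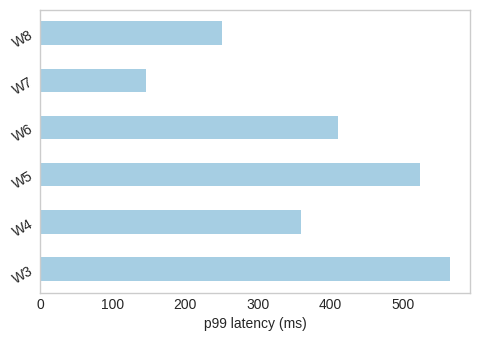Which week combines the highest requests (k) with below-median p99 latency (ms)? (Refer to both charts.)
W8

Chart 2 median p99 latency (ms) ≈ 400; below-median weeks: W4, W7, W8. Among those, W8 has the highest requests (k) (≈ 700).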